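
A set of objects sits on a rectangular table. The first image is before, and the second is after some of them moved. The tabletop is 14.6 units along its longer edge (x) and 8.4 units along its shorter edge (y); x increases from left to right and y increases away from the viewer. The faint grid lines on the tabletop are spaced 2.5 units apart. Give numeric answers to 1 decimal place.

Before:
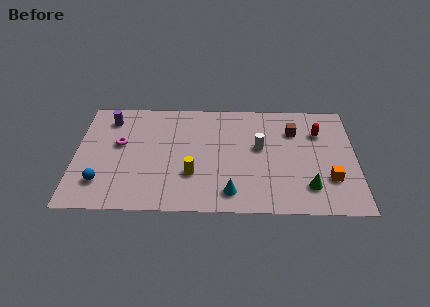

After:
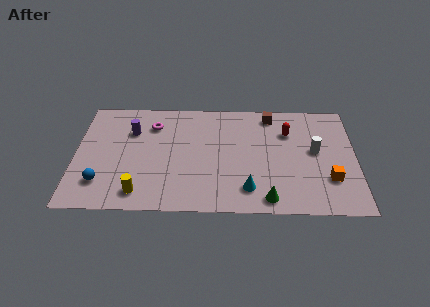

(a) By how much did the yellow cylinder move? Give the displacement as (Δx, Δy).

(-2.7, -1.4)

The yellow cylinder started near (6.1, 2.7) and ended near (3.4, 1.3).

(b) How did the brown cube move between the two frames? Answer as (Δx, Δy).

(-1.2, 1.2)

The brown cube started near (11.4, 6.1) and ended near (10.2, 7.3).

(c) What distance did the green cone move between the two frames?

2.3

The green cone moved from about (12.1, 1.9) to (10.0, 1.0), a distance of √(2.1² + 0.9²) ≈ 2.3.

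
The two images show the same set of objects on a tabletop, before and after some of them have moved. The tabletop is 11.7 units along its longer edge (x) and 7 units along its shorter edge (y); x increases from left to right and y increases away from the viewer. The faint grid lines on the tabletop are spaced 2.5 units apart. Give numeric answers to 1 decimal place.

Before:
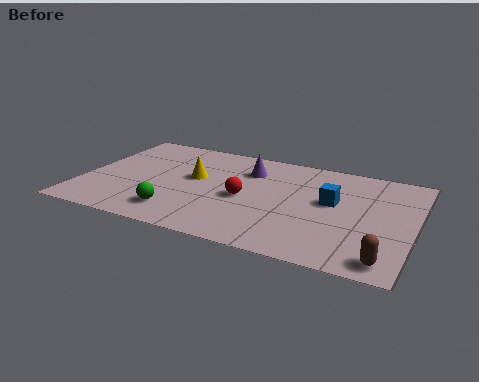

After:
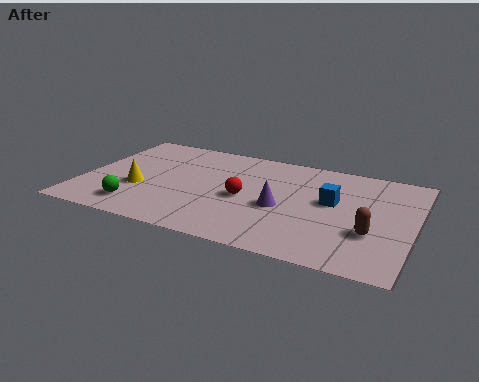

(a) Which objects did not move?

the blue cube and the red sphere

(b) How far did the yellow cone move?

2.3

From (3.9, 4.0) to (2.1, 2.6), the yellow cone covered √(1.8² + 1.4²) ≈ 2.3 units.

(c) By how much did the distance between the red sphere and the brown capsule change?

-1.0

Before: roughly 5.6 units apart; after: 4.6. That's 1.0 units closer together.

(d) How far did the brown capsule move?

1.6

From (10.9, 0.9) to (10.3, 2.4), the brown capsule covered √(0.6² + 1.5²) ≈ 1.6 units.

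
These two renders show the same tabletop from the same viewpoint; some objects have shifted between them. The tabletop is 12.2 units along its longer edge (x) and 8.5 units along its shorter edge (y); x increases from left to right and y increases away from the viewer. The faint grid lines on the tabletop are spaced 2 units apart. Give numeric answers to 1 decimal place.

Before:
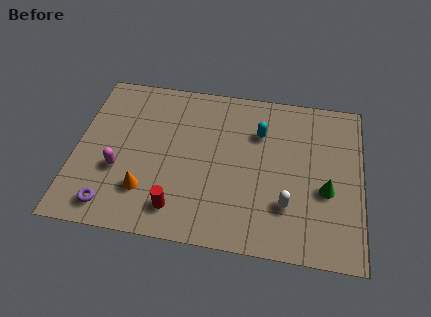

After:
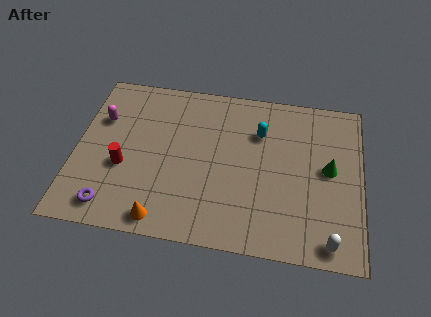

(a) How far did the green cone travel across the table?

1.1

From (10.7, 3.4) to (10.8, 4.5), the green cone covered √(0.1² + 1.1²) ≈ 1.1 units.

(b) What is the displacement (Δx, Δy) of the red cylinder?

(-2.4, 1.8)

The red cylinder was at about (4.5, 1.5) and moved to about (2.1, 3.3).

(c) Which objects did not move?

the purple torus and the cyan capsule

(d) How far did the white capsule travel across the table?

2.3

The white capsule was near (9.1, 2.4) before and (10.9, 0.9) after, so it travelled √(1.8² + 1.5²) ≈ 2.3 units.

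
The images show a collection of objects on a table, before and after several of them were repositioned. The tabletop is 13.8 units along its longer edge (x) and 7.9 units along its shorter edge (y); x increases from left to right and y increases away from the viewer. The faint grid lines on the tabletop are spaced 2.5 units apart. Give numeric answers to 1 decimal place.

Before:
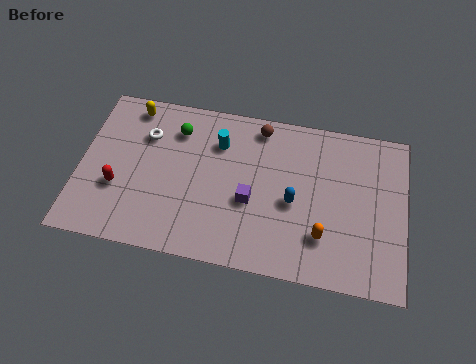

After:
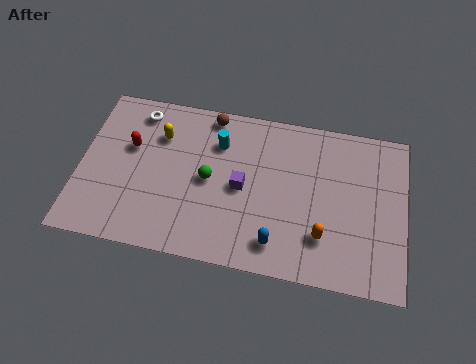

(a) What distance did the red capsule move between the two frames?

2.1

The red capsule was near (1.7, 2.8) before and (2.1, 4.9) after, so it travelled √(0.4² + 2.1²) ≈ 2.1 units.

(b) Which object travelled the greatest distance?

the green sphere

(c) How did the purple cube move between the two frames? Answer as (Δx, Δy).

(-0.4, 0.6)

The purple cube was at about (7.3, 3.2) and moved to about (6.9, 3.8).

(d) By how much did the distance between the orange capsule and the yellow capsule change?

-1.7

Before: roughly 9.7 units apart; after: 8.0. That's 1.7 units closer together.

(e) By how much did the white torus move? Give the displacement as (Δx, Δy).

(-0.4, 1.1)

The white torus started near (2.7, 5.6) and ended near (2.3, 6.7).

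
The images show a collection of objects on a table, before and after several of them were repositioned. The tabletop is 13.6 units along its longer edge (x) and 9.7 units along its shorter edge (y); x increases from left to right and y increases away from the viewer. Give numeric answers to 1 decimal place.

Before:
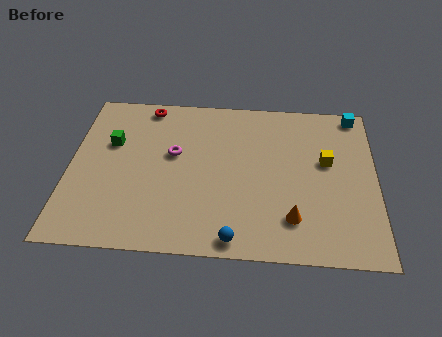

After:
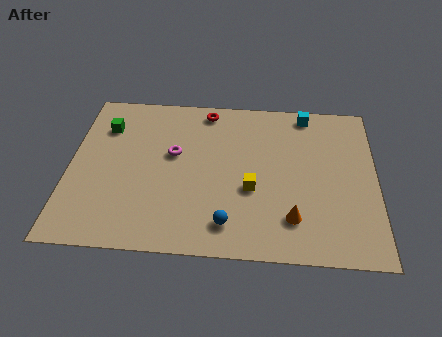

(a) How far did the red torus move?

2.7

From (3.3, 8.7) to (6.0, 8.6), the red torus covered √(2.7² + 0.1²) ≈ 2.7 units.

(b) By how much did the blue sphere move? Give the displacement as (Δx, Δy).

(-0.3, 0.8)

The blue sphere was at about (7.4, 0.9) and moved to about (7.1, 1.7).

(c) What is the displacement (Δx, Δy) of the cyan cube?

(-2.2, -0.1)

The cyan cube started near (12.7, 8.8) and ended near (10.5, 8.7).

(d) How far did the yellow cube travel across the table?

3.8

From (11.4, 5.7) to (8.1, 3.8), the yellow cube covered √(3.3² + 1.9²) ≈ 3.8 units.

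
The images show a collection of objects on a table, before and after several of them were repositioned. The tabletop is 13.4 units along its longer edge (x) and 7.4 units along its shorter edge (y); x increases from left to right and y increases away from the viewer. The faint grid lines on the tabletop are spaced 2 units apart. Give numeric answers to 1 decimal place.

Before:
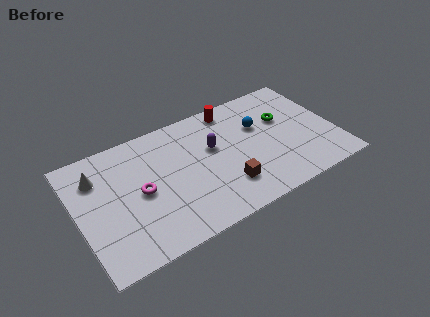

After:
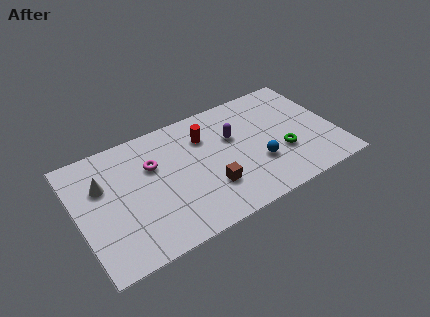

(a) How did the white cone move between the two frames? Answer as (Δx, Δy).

(0.2, -0.6)

From the two frames, the white cone sits at roughly (1.2, 5.5) before and (1.4, 4.9) after.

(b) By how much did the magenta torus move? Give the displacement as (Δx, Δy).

(0.8, 1.3)

The magenta torus was at about (3.2, 3.6) and moved to about (4.0, 4.9).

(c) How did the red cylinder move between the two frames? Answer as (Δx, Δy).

(-1.6, -1.1)

The red cylinder started near (8.4, 6.5) and ended near (6.8, 5.4).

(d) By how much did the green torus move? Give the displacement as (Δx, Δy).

(-0.4, -2.1)

The green torus started near (10.9, 4.7) and ended near (10.5, 2.6).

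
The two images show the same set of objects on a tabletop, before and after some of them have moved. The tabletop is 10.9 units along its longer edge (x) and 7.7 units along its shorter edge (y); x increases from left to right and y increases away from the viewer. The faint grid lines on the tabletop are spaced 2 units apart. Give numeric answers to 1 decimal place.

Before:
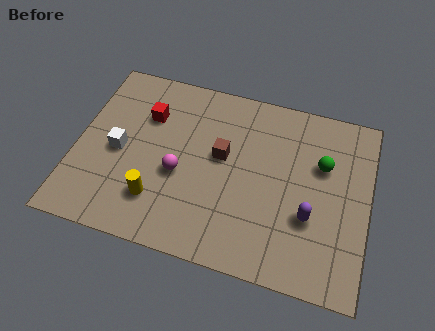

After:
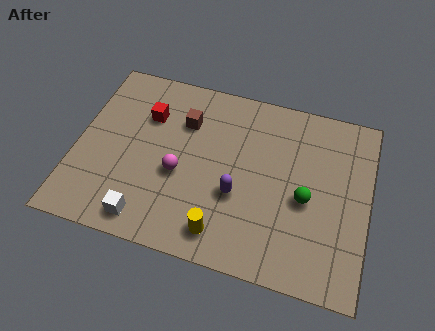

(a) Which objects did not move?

the red cube and the magenta sphere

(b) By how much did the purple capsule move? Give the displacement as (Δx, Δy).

(-2.7, 0.2)

The purple capsule started near (8.8, 2.7) and ended near (6.1, 2.9).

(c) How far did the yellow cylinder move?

2.6

From (3.2, 1.9) to (5.7, 1.2), the yellow cylinder covered √(2.5² + 0.7²) ≈ 2.6 units.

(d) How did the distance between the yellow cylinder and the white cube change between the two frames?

+0.5

They were about 2.3 units apart before and 2.8 after — 0.5 units further apart.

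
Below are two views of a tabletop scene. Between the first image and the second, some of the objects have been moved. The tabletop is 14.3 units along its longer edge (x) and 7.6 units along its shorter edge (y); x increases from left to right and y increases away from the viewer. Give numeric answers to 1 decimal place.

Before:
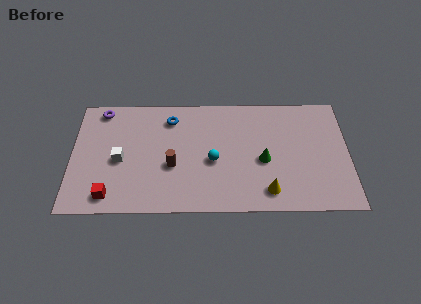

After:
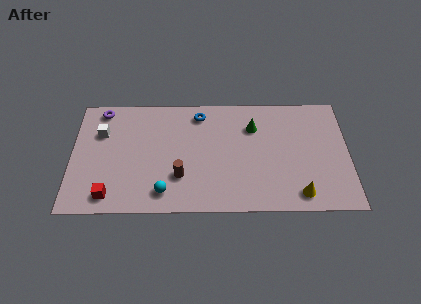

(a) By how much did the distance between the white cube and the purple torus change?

-1.9

Before: roughly 3.4 units apart; after: 1.5. That's 1.9 units closer together.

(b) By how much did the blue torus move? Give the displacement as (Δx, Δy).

(1.5, 0.3)

The blue torus was at about (5.1, 6.1) and moved to about (6.6, 6.4).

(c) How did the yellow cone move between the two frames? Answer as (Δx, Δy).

(1.6, -0.2)

From the two frames, the yellow cone sits at roughly (10.1, 1.3) before and (11.7, 1.1) after.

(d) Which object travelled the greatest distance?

the cyan sphere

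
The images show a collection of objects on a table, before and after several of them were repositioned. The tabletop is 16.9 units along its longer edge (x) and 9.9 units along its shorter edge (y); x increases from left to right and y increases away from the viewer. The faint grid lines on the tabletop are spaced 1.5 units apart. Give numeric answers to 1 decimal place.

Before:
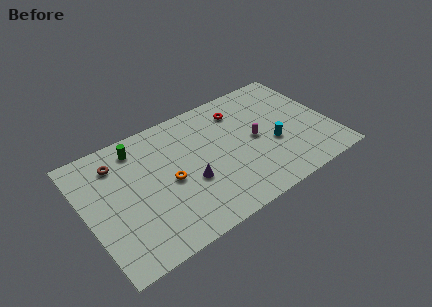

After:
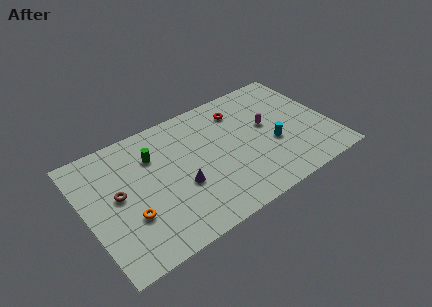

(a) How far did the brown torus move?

2.5

From (2.5, 7.8) to (2.2, 5.3), the brown torus covered √(0.3² + 2.5²) ≈ 2.5 units.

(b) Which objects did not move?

the red torus and the cyan cylinder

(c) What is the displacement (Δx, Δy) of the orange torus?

(-2.9, -1.3)

From the two frames, the orange torus sits at roughly (5.6, 4.6) before and (2.7, 3.3) after.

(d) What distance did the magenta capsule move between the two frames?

1.2

The magenta capsule was near (11.7, 4.9) before and (12.7, 5.6) after, so it travelled √(1.0² + 0.7²) ≈ 1.2 units.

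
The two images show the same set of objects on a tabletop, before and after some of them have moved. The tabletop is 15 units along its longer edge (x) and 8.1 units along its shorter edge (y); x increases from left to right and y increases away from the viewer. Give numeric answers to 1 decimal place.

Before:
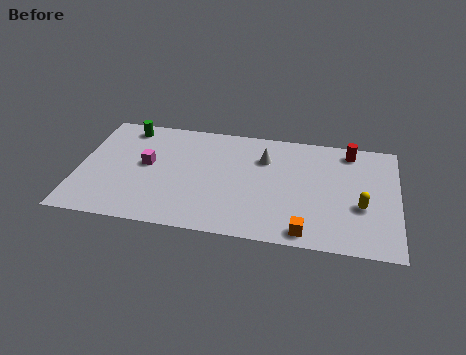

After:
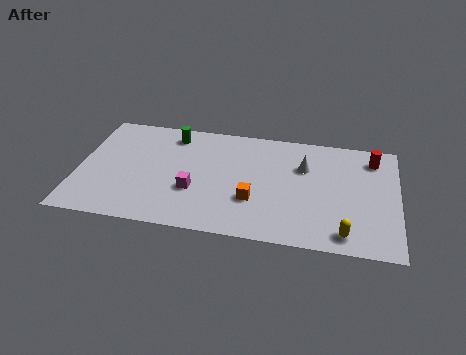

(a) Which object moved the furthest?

the orange cube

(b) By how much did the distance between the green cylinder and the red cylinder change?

-1.1

They were about 10.6 units apart before and 9.5 after — 1.1 units closer together.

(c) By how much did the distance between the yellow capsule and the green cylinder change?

-1.8

They were about 11.9 units apart before and 10.1 after — 1.8 units closer together.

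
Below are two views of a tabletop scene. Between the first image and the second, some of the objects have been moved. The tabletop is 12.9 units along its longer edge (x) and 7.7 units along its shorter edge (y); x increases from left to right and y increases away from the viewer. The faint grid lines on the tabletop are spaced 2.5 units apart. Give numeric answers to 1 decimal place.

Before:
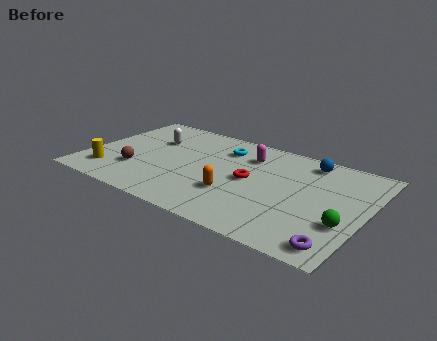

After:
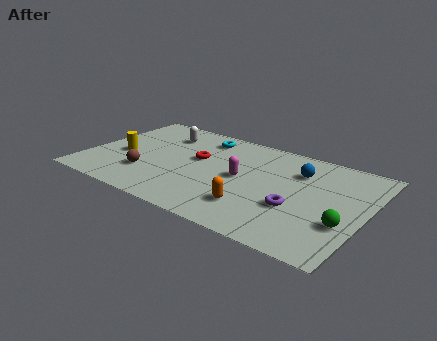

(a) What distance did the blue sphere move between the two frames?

1.0

From (9.9, 6.6) to (9.6, 5.6), the blue sphere covered √(0.3² + 1.0²) ≈ 1.0 units.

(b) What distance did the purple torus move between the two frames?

2.8

From (12.0, 1.0) to (9.9, 2.8), the purple torus covered √(2.1² + 1.8²) ≈ 2.8 units.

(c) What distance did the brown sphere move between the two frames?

0.5

The brown sphere was near (2.5, 2.3) before and (3.0, 2.2) after, so it travelled √(0.5² + 0.1²) ≈ 0.5 units.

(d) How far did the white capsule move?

0.8

The white capsule moved from about (2.7, 5.2) to (3.1, 5.9), a distance of √(0.4² + 0.7²) ≈ 0.8.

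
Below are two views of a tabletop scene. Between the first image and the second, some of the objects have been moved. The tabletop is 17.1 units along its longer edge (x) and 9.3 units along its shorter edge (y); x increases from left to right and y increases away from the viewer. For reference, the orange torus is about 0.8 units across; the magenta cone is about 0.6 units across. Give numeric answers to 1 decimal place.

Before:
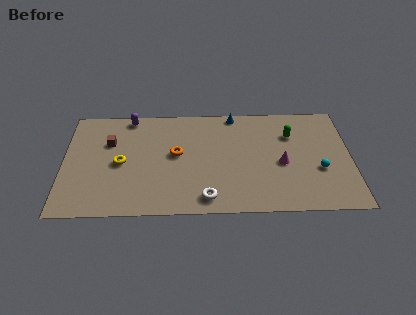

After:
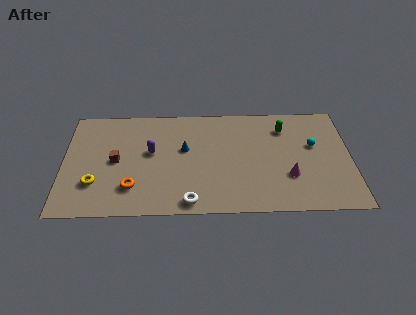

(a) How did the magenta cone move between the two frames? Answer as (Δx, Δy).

(0.4, -1.1)

The magenta cone started near (13.0, 4.1) and ended near (13.4, 3.0).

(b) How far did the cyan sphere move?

2.1

The cyan sphere moved from about (15.2, 3.5) to (14.9, 5.6), a distance of √(0.3² + 2.1²) ≈ 2.1.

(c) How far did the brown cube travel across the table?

1.6

The brown cube moved from about (2.7, 6.2) to (3.1, 4.6), a distance of √(0.4² + 1.6²) ≈ 1.6.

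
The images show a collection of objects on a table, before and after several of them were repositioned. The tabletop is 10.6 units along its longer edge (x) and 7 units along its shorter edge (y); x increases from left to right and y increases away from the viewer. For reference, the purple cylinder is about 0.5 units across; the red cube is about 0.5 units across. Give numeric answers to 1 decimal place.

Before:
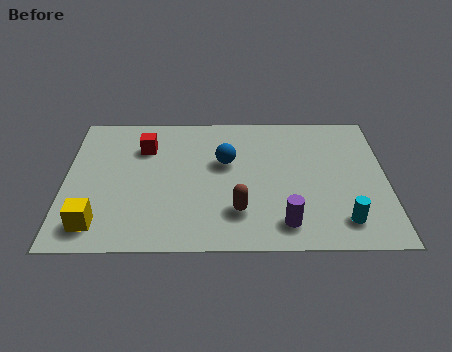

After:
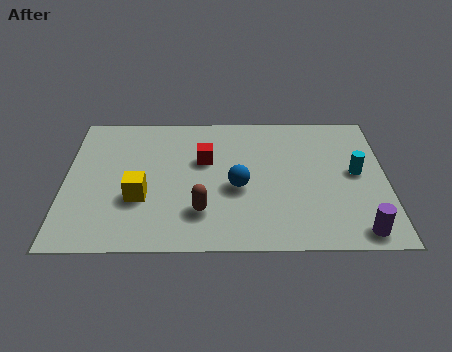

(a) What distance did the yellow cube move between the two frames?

1.9

The yellow cube was near (1.1, 1.2) before and (2.5, 2.5) after, so it travelled √(1.4² + 1.3²) ≈ 1.9 units.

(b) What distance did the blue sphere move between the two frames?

1.4

The blue sphere moved from about (5.3, 4.3) to (5.7, 3.0), a distance of √(0.4² + 1.3²) ≈ 1.4.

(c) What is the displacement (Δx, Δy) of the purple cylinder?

(2.4, -0.4)

From the two frames, the purple cylinder sits at roughly (7.2, 1.2) before and (9.6, 0.8) after.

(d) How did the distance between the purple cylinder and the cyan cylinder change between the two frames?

+1.0

The distance was about 1.9 in the first image and 2.9 in the second, so they moved 1.0 units further apart.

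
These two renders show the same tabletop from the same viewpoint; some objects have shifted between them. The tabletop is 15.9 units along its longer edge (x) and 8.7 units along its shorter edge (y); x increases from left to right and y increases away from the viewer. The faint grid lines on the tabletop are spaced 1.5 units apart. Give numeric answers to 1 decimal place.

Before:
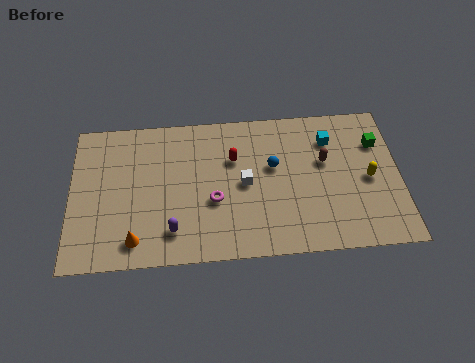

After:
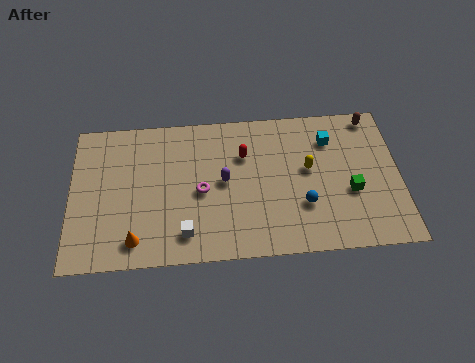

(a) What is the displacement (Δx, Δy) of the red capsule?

(0.5, 0.2)

The red capsule started near (7.9, 5.8) and ended near (8.4, 6.0).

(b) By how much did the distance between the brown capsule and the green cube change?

+1.8

Before: roughly 2.8 units apart; after: 4.6. That's 1.8 units further apart.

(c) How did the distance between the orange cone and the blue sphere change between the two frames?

+0.5

They were about 7.7 units apart before and 8.2 after — 0.5 units further apart.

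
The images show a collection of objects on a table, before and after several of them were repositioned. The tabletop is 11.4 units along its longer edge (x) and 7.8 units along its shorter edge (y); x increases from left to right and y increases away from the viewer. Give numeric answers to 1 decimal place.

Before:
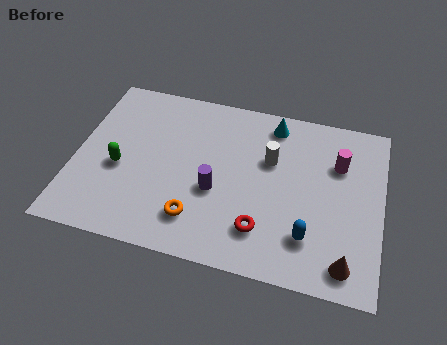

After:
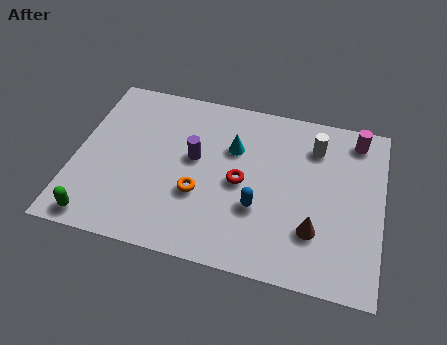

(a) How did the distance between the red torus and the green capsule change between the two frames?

+0.3

Before: roughly 5.6 units apart; after: 5.9. That's 0.3 units further apart.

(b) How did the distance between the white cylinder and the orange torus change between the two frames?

+1.1

Before: roughly 4.1 units apart; after: 5.2. That's 1.1 units further apart.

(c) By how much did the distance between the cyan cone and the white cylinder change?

+1.4

Before: roughly 1.7 units apart; after: 3.1. That's 1.4 units further apart.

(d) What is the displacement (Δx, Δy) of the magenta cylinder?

(0.6, 1.3)

The magenta cylinder was at about (9.7, 5.4) and moved to about (10.3, 6.7).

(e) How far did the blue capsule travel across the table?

2.1

From (8.8, 1.9) to (6.9, 2.7), the blue capsule covered √(1.9² + 0.8²) ≈ 2.1 units.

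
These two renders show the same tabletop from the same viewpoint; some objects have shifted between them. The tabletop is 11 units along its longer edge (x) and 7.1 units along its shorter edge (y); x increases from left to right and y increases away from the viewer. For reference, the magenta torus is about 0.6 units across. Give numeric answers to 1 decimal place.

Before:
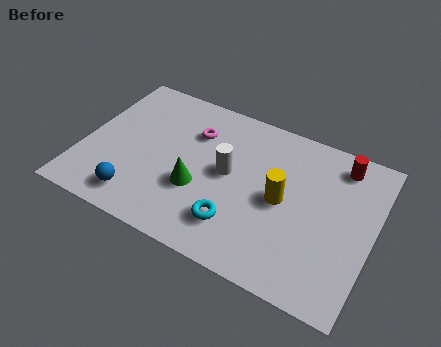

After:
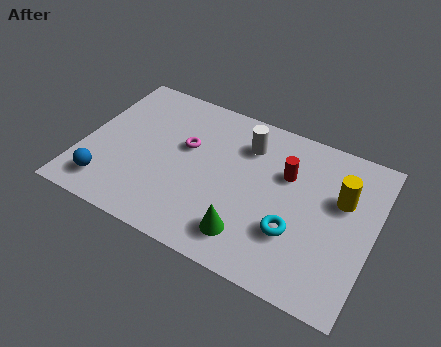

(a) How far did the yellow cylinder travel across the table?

2.3

From (7.6, 3.5) to (9.7, 4.5), the yellow cylinder covered √(2.1² + 1.0²) ≈ 2.3 units.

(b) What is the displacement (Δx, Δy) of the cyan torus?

(2.1, 0.6)

From the two frames, the cyan torus sits at roughly (6.1, 1.7) before and (8.2, 2.3) after.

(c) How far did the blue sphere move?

1.2

The blue sphere moved from about (2.4, 1.2) to (1.2, 1.3), a distance of √(1.2² + 0.1²) ≈ 1.2.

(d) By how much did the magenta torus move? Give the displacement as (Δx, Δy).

(-0.2, -0.8)

The magenta torus was at about (4.0, 5.1) and moved to about (3.8, 4.3).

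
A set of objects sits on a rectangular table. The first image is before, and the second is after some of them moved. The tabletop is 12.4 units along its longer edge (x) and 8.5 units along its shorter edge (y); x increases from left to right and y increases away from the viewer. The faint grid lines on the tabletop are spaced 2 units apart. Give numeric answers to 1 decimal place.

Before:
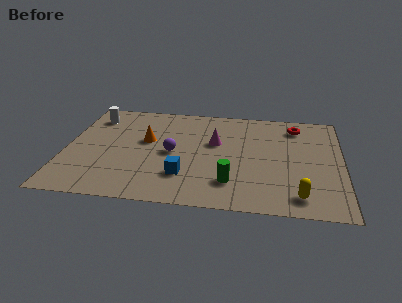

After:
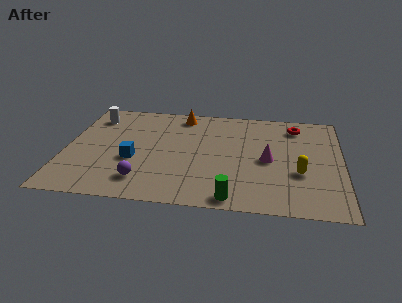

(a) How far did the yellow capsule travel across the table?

1.8

The yellow capsule moved from about (10.5, 1.3) to (10.5, 3.1), a distance of √(0.0² + 1.8²) ≈ 1.8.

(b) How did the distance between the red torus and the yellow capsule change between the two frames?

-1.8

The distance was about 5.7 in the first image and 3.9 in the second, so they moved 1.8 units closer together.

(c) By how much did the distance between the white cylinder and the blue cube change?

-2.2

The distance was about 6.2 in the first image and 4.0 in the second, so they moved 2.2 units closer together.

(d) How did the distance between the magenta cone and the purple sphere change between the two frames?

+3.8

The distance was about 2.2 in the first image and 6.0 in the second, so they moved 3.8 units further apart.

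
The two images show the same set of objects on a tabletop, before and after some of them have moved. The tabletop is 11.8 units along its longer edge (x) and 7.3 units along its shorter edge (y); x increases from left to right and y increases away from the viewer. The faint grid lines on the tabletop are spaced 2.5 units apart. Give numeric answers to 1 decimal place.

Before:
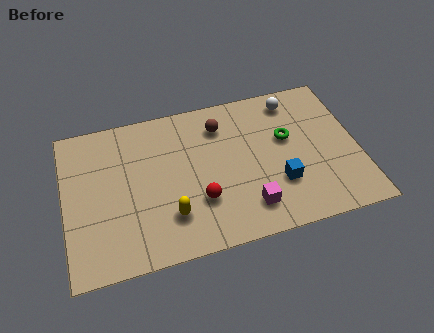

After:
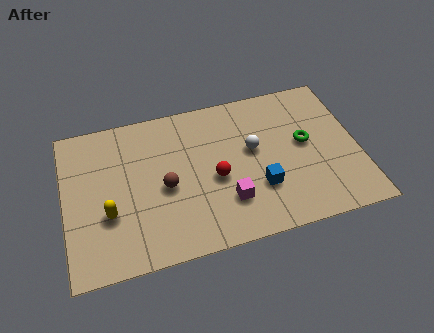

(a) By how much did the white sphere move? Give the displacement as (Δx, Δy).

(-1.8, -2.0)

The white sphere was at about (9.4, 6.2) and moved to about (7.6, 4.2).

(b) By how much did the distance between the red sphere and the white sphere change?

-3.8

The distance was about 5.7 in the first image and 1.9 in the second, so they moved 3.8 units closer together.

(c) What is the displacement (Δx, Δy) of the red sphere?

(0.7, 0.9)

From the two frames, the red sphere sits at roughly (5.3, 2.3) before and (6.0, 3.2) after.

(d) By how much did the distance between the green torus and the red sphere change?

-0.5

Before: roughly 4.3 units apart; after: 3.8. That's 0.5 units closer together.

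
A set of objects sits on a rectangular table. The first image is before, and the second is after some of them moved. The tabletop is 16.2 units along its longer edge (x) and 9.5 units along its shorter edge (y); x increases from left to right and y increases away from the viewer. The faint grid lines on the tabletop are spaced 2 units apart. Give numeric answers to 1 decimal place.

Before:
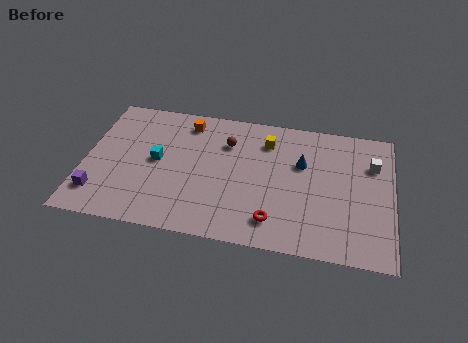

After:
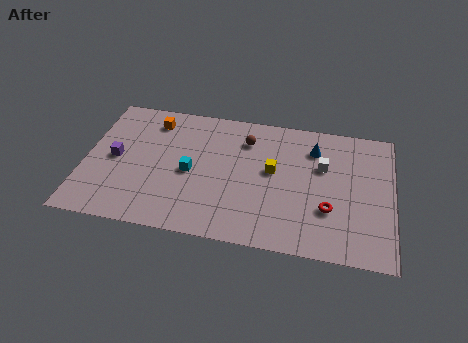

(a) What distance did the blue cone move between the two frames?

1.3

From (11.4, 6.1) to (12.0, 7.3), the blue cone covered √(0.6² + 1.2²) ≈ 1.3 units.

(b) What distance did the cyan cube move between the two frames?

1.9

The cyan cube moved from about (3.8, 4.9) to (5.6, 4.4), a distance of √(1.8² + 0.5²) ≈ 1.9.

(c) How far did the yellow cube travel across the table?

2.1

The yellow cube was near (9.5, 7.4) before and (9.9, 5.3) after, so it travelled √(0.4² + 2.1²) ≈ 2.1 units.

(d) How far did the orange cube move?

1.8

From (5.2, 8.0) to (3.4, 7.8), the orange cube covered √(1.8² + 0.2²) ≈ 1.8 units.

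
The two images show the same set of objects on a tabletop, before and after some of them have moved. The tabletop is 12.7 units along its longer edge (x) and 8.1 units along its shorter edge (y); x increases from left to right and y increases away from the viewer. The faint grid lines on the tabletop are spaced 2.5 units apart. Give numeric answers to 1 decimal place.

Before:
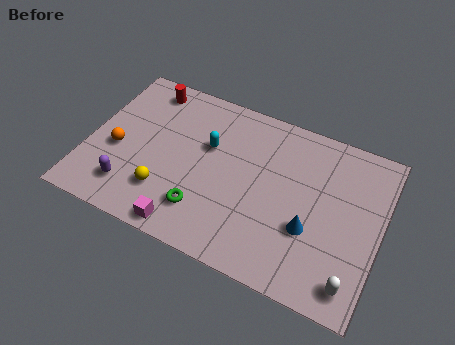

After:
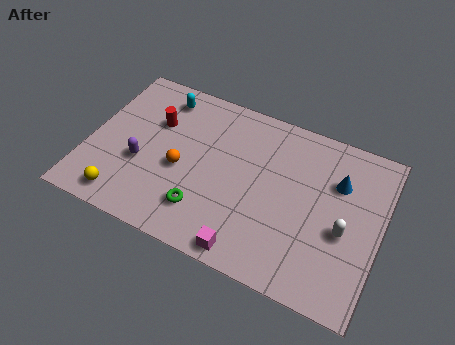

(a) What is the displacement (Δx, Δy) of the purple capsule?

(0.3, 1.4)

The purple capsule started near (2.1, 1.7) and ended near (2.4, 3.1).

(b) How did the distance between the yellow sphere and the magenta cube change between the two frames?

+3.8

They were about 1.7 units apart before and 5.5 after — 3.8 units further apart.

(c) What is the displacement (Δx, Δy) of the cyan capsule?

(-2.3, 1.7)

The cyan capsule was at about (5.1, 5.1) and moved to about (2.8, 6.8).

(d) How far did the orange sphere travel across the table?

2.8

The orange sphere was near (1.3, 3.4) before and (4.1, 3.5) after, so it travelled √(2.8² + 0.1²) ≈ 2.8 units.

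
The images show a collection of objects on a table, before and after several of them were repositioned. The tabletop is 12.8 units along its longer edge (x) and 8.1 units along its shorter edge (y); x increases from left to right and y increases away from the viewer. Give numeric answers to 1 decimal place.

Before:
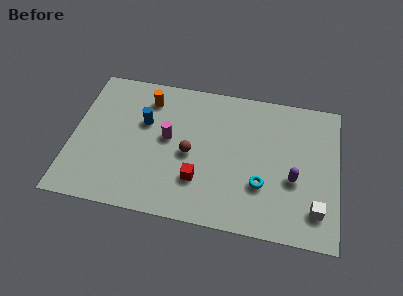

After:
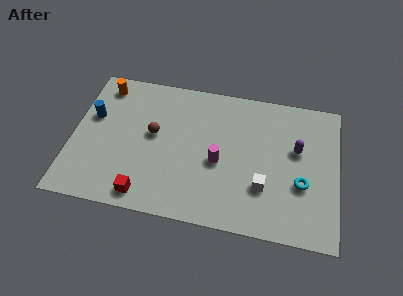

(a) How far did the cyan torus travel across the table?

1.9

The cyan torus moved from about (9.2, 2.6) to (11.1, 3.0), a distance of √(1.9² + 0.4²) ≈ 1.9.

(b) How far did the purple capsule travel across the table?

1.7

From (10.7, 3.2) to (10.8, 4.9), the purple capsule covered √(0.1² + 1.7²) ≈ 1.7 units.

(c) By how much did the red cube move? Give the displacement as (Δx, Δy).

(-2.5, -1.3)

The red cube was at about (6.2, 2.3) and moved to about (3.7, 1.0).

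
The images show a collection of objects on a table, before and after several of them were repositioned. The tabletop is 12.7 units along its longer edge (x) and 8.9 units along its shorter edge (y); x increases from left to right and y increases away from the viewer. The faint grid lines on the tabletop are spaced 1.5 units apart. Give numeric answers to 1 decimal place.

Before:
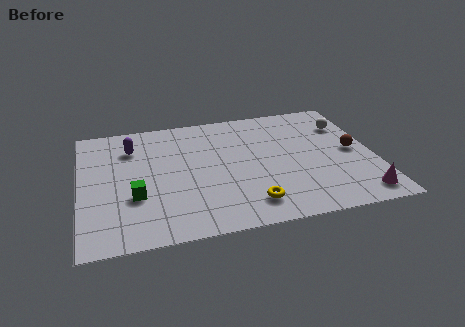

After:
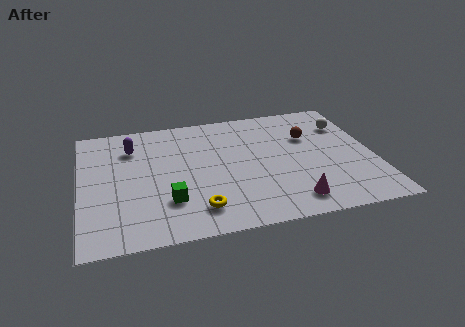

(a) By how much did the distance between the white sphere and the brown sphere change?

-0.3

Before: roughly 2.1 units apart; after: 1.8. That's 0.3 units closer together.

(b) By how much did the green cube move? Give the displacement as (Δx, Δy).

(1.4, -0.6)

The green cube was at about (2.3, 3.1) and moved to about (3.7, 2.5).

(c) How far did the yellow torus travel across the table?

2.2

The yellow torus was near (7.1, 1.6) before and (4.9, 1.7) after, so it travelled √(2.2² + 0.1²) ≈ 2.2 units.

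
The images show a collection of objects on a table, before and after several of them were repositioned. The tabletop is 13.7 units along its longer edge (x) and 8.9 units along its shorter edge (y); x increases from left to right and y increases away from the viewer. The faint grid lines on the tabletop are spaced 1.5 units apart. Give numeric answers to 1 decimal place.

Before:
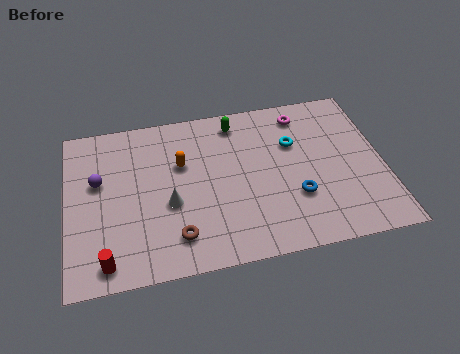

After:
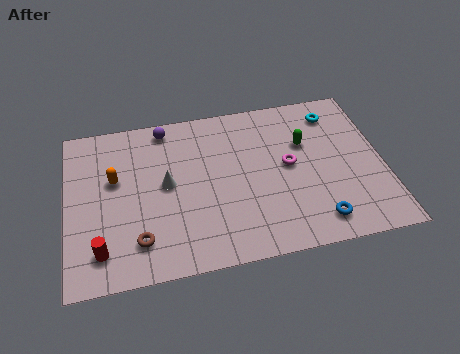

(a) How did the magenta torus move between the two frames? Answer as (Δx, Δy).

(-0.8, -2.8)

From the two frames, the magenta torus sits at roughly (10.4, 7.5) before and (9.6, 4.7) after.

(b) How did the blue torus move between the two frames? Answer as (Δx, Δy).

(0.8, -1.5)

From the two frames, the blue torus sits at roughly (9.8, 2.9) before and (10.6, 1.4) after.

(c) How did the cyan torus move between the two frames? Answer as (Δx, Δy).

(1.9, 1.4)

From the two frames, the cyan torus sits at roughly (9.9, 5.9) before and (11.8, 7.3) after.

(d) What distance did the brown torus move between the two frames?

1.6

The brown torus was near (4.6, 1.8) before and (3.0, 1.9) after, so it travelled √(1.6² + 0.1²) ≈ 1.6 units.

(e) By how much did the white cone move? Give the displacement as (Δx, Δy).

(-0.1, 1.1)

The white cone started near (4.4, 3.6) and ended near (4.3, 4.7).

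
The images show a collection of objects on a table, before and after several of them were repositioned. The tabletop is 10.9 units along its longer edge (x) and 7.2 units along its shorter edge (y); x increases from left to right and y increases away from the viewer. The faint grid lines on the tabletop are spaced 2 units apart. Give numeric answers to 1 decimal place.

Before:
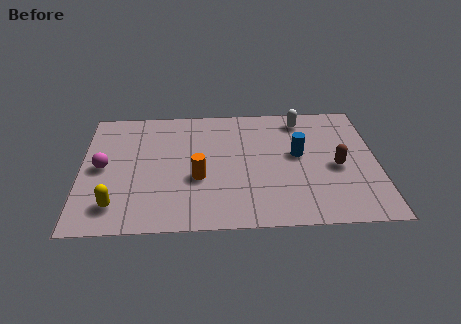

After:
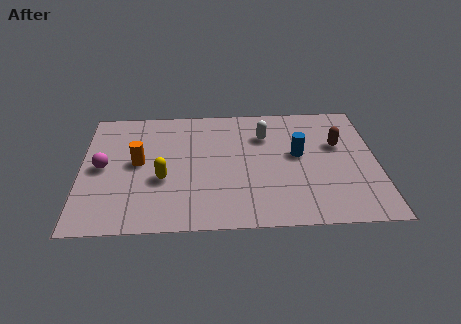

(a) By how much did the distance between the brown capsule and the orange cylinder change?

+2.3

The distance was about 5.1 in the first image and 7.4 in the second, so they moved 2.3 units further apart.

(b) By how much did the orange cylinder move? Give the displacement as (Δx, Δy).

(-2.2, 1.0)

From the two frames, the orange cylinder sits at roughly (4.3, 2.8) before and (2.1, 3.8) after.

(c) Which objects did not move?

the magenta sphere and the blue cylinder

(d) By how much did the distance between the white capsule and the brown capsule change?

-0.3

They were about 3.1 units apart before and 2.8 after — 0.3 units closer together.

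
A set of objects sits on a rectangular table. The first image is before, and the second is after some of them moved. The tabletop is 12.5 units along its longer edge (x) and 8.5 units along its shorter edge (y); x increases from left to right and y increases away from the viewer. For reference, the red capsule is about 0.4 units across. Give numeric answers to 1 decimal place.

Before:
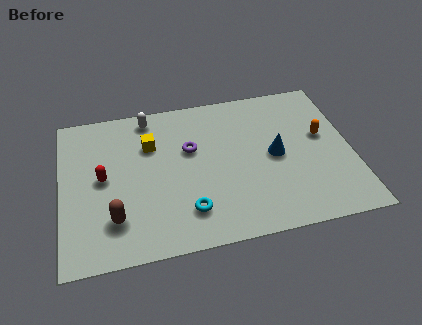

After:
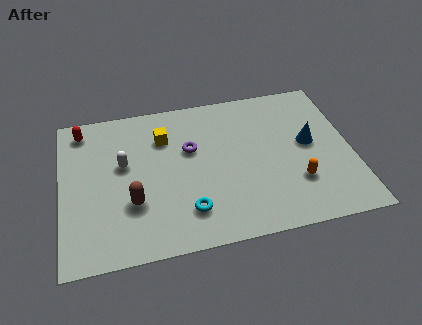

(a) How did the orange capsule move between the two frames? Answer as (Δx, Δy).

(-1.3, -2.4)

From the two frames, the orange capsule sits at roughly (11.3, 4.9) before and (10.0, 2.5) after.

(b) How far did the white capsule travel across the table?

2.8

The white capsule was near (3.9, 7.5) before and (2.7, 5.0) after, so it travelled √(1.2² + 2.5²) ≈ 2.8 units.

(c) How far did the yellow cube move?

0.7

From (3.9, 5.9) to (4.5, 6.2), the yellow cube covered √(0.6² + 0.3²) ≈ 0.7 units.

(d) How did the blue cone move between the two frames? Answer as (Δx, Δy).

(1.5, 0.4)

The blue cone started near (9.2, 4.2) and ended near (10.7, 4.6).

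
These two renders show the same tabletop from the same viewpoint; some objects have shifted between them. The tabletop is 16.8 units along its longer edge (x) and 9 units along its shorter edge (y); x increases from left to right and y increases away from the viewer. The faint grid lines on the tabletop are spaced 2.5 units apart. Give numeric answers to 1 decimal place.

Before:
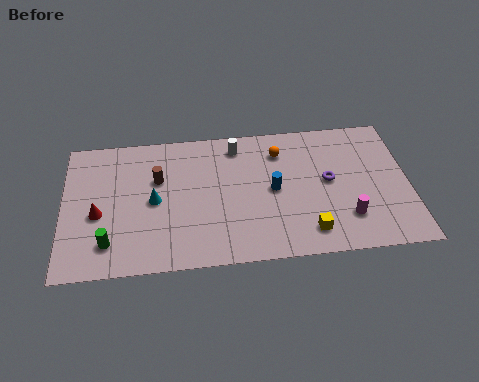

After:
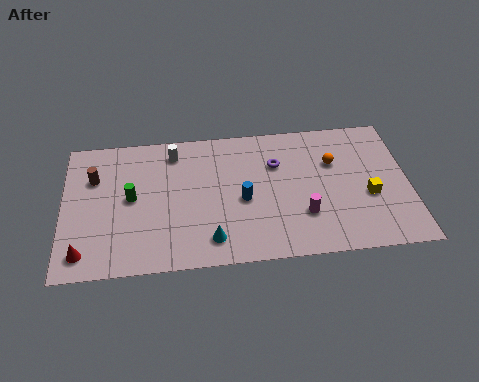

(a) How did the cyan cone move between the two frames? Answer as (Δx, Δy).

(2.7, -2.8)

The cyan cone started near (4.4, 4.4) and ended near (7.1, 1.6).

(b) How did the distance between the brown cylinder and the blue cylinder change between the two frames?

+1.8

Before: roughly 5.7 units apart; after: 7.5. That's 1.8 units further apart.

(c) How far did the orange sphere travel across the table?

2.8

The orange sphere was near (10.6, 7.0) before and (13.2, 6.0) after, so it travelled √(2.6² + 1.0²) ≈ 2.8 units.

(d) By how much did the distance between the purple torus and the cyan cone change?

-2.8

The distance was about 8.5 in the first image and 5.7 in the second, so they moved 2.8 units closer together.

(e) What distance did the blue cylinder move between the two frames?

1.6

The blue cylinder was near (10.2, 4.5) before and (8.7, 4.0) after, so it travelled √(1.5² + 0.5²) ≈ 1.6 units.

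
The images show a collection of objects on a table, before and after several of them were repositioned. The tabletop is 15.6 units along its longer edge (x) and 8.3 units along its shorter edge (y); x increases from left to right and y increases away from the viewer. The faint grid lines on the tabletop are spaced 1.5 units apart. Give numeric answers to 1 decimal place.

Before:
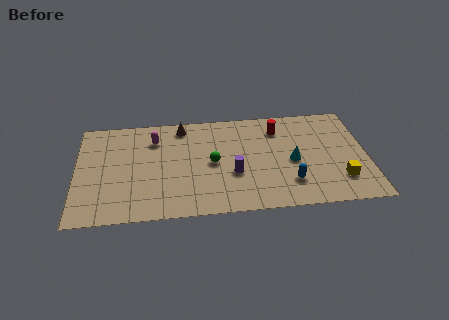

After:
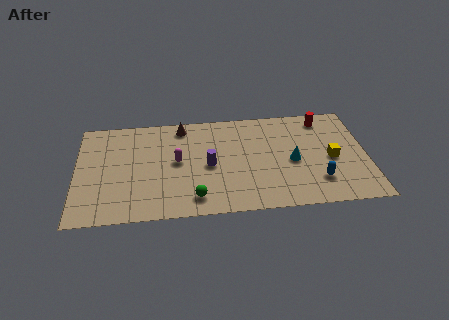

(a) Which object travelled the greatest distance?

the green sphere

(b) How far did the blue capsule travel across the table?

1.5

From (11.4, 2.1) to (12.9, 2.1), the blue capsule covered √(1.5² + 0.0²) ≈ 1.5 units.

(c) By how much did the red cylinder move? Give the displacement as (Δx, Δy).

(2.5, 0.6)

From the two frames, the red cylinder sits at roughly (10.9, 6.5) before and (13.4, 7.1) after.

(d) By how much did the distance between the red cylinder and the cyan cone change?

+1.0

They were about 2.8 units apart before and 3.8 after — 1.0 units further apart.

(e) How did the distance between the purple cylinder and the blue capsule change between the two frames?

+2.9

The distance was about 3.2 in the first image and 6.1 in the second, so they moved 2.9 units further apart.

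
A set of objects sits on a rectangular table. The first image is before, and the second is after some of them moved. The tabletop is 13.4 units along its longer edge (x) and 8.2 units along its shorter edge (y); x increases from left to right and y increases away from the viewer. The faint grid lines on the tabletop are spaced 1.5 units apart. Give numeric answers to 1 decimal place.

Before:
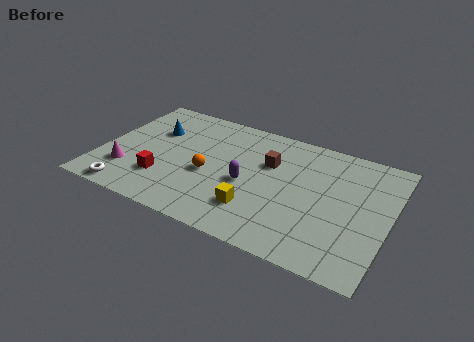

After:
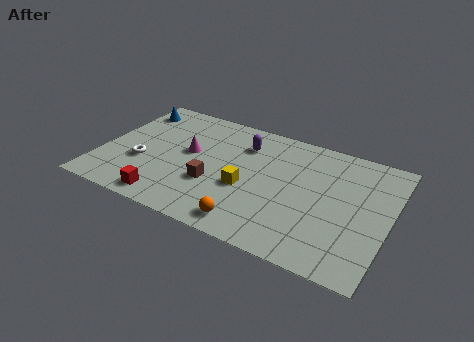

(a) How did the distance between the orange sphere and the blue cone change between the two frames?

+5.1

The distance was about 3.5 in the first image and 8.6 in the second, so they moved 5.1 units further apart.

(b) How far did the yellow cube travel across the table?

1.3

The yellow cube was near (7.5, 2.1) before and (6.9, 3.3) after, so it travelled √(0.6² + 1.2²) ≈ 1.3 units.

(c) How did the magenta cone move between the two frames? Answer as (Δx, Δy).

(2.6, 2.4)

The magenta cone was at about (1.4, 2.2) and moved to about (4.0, 4.6).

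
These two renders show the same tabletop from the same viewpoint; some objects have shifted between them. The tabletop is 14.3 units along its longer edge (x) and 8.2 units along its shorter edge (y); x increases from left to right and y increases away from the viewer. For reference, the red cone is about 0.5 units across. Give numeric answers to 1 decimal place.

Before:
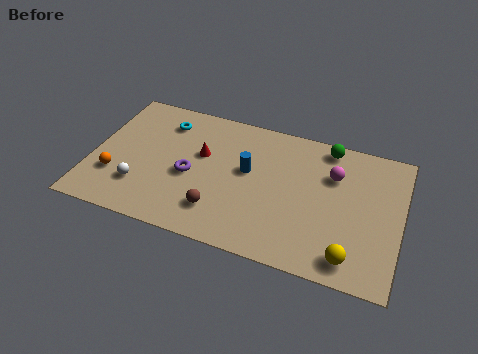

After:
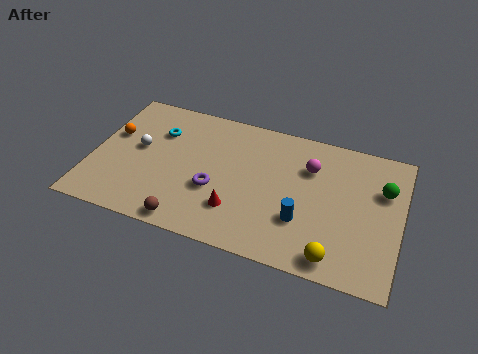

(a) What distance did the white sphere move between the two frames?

2.3

The white sphere was near (2.4, 2.2) before and (2.1, 4.5) after, so it travelled √(0.3² + 2.3²) ≈ 2.3 units.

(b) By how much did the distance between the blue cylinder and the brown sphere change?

+2.4

Before: roughly 3.0 units apart; after: 5.4. That's 2.4 units further apart.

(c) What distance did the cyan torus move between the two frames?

0.7

The cyan torus moved from about (3.1, 6.5) to (2.9, 5.8), a distance of √(0.2² + 0.7²) ≈ 0.7.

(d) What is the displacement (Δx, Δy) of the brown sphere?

(-1.3, -1.1)

The brown sphere was at about (6.1, 1.9) and moved to about (4.8, 0.8).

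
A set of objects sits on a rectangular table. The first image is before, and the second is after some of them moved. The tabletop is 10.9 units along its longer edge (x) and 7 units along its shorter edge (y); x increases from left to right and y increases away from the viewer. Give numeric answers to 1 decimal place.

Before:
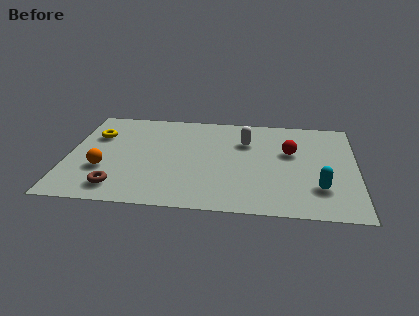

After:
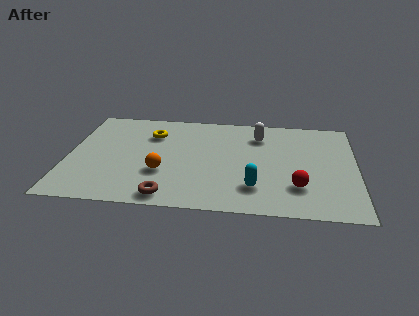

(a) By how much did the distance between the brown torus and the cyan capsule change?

-4.2

They were about 7.5 units apart before and 3.3 after — 4.2 units closer together.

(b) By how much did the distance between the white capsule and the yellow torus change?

-1.6

Before: roughly 5.7 units apart; after: 4.1. That's 1.6 units closer together.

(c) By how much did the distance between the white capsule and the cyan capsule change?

-0.4

Before: roughly 4.1 units apart; after: 3.7. That's 0.4 units closer together.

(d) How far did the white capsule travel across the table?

0.7

The white capsule moved from about (6.7, 4.9) to (7.2, 5.4), a distance of √(0.5² + 0.5²) ≈ 0.7.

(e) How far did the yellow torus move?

2.1

The yellow torus moved from about (1.0, 4.8) to (3.1, 5.1), a distance of √(2.1² + 0.3²) ≈ 2.1.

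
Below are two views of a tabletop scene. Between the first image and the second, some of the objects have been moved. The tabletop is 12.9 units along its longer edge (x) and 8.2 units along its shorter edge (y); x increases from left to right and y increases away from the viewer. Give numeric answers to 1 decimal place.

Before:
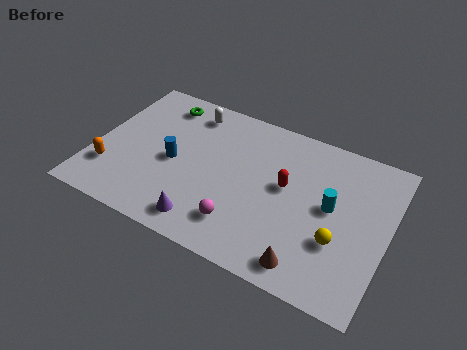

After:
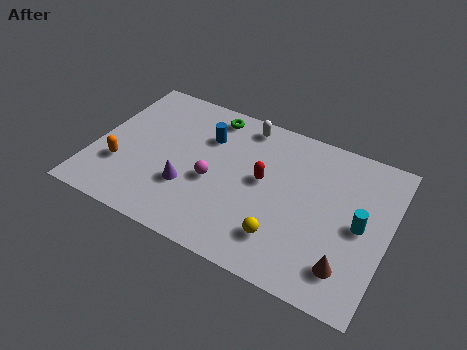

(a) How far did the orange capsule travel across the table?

0.6

From (0.9, 2.2) to (1.3, 2.6), the orange capsule covered √(0.4² + 0.4²) ≈ 0.6 units.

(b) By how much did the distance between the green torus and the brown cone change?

-0.7

Before: roughly 9.3 units apart; after: 8.6. That's 0.7 units closer together.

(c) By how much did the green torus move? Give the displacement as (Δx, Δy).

(2.2, 0.2)

From the two frames, the green torus sits at roughly (2.5, 6.9) before and (4.7, 7.1) after.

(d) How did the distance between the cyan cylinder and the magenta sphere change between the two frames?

+2.0

They were about 4.4 units apart before and 6.4 after — 2.0 units further apart.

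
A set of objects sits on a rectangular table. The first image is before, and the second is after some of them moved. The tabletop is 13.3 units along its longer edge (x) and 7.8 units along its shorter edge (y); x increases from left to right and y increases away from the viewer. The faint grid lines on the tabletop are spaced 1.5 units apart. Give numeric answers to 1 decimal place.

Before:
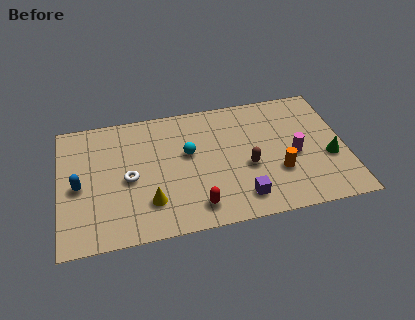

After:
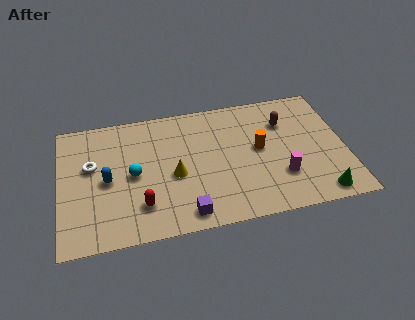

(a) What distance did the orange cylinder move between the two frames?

1.8

The orange cylinder moved from about (10.1, 2.6) to (9.3, 4.2), a distance of √(0.8² + 1.6²) ≈ 1.8.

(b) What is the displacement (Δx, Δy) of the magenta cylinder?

(-0.7, -1.2)

The magenta cylinder was at about (10.9, 3.5) and moved to about (10.2, 2.3).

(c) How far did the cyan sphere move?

2.7

The cyan sphere moved from about (6.0, 4.6) to (3.4, 3.8), a distance of √(2.6² + 0.8²) ≈ 2.7.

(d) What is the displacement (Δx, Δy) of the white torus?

(-1.7, 1.1)

The white torus was at about (3.2, 3.6) and moved to about (1.5, 4.7).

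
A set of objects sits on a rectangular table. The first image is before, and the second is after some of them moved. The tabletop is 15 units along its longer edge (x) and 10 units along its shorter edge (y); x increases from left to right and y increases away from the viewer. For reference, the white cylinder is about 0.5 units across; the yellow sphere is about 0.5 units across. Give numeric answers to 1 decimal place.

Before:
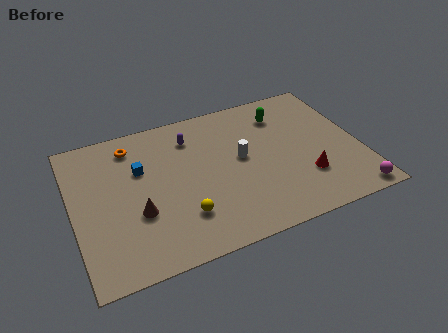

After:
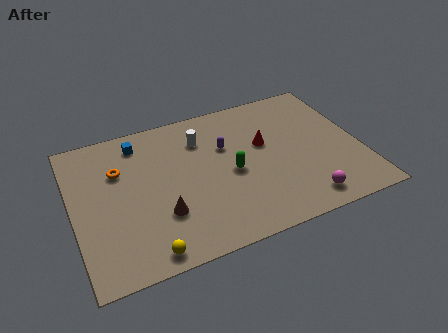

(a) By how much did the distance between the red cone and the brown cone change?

-2.3

The distance was about 8.7 in the first image and 6.4 in the second, so they moved 2.3 units closer together.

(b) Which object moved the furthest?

the green capsule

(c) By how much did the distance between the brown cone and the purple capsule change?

-0.3

They were about 5.3 units apart before and 5.0 after — 0.3 units closer together.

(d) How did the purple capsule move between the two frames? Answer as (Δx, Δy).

(1.7, -1.3)

From the two frames, the purple capsule sits at roughly (6.4, 7.8) before and (8.1, 6.5) after.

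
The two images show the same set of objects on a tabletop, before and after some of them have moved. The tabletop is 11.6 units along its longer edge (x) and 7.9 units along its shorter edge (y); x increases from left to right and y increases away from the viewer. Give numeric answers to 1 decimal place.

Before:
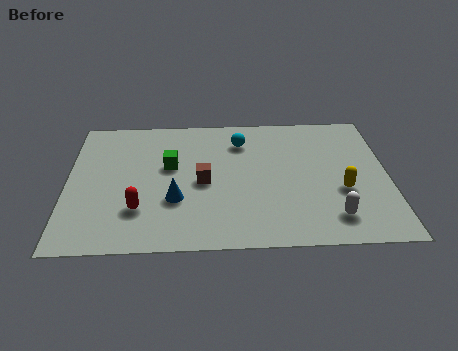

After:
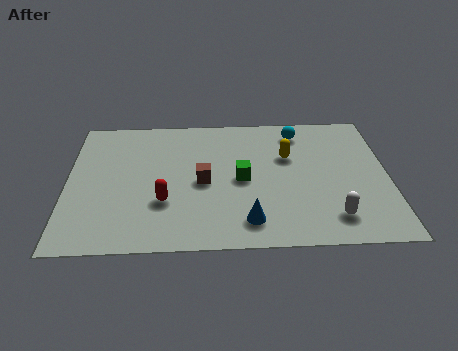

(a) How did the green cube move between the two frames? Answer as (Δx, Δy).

(2.6, -0.9)

The green cube was at about (3.7, 4.7) and moved to about (6.3, 3.8).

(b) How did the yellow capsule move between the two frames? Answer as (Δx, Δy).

(-1.9, 2.1)

The yellow capsule started near (9.9, 3.0) and ended near (8.0, 5.1).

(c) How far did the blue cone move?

2.9

From (3.9, 2.7) to (6.5, 1.4), the blue cone covered √(2.6² + 1.3²) ≈ 2.9 units.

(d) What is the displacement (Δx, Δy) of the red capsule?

(0.9, 0.4)

The red capsule started near (2.6, 2.2) and ended near (3.5, 2.6).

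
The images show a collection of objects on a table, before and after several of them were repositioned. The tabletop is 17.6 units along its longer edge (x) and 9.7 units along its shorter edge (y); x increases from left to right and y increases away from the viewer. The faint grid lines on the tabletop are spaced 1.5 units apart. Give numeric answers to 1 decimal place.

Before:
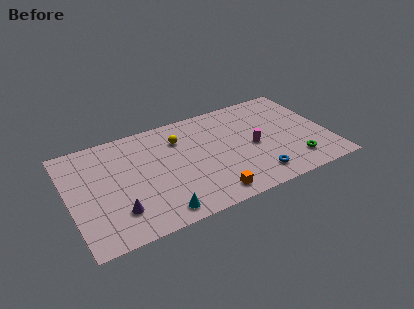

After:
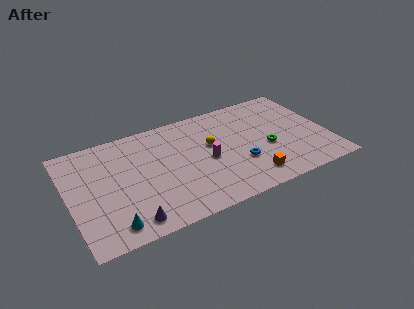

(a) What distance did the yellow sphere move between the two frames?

2.4

The yellow sphere moved from about (7.7, 7.2) to (9.7, 5.8), a distance of √(2.0² + 1.4²) ≈ 2.4.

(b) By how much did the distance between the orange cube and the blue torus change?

-1.5

Before: roughly 3.2 units apart; after: 1.7. That's 1.5 units closer together.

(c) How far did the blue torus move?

1.8

From (12.3, 1.7) to (11.4, 3.3), the blue torus covered √(0.9² + 1.6²) ≈ 1.8 units.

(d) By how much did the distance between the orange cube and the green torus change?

-3.2

Before: roughly 5.9 units apart; after: 2.7. That's 3.2 units closer together.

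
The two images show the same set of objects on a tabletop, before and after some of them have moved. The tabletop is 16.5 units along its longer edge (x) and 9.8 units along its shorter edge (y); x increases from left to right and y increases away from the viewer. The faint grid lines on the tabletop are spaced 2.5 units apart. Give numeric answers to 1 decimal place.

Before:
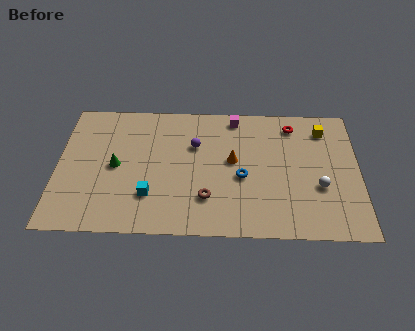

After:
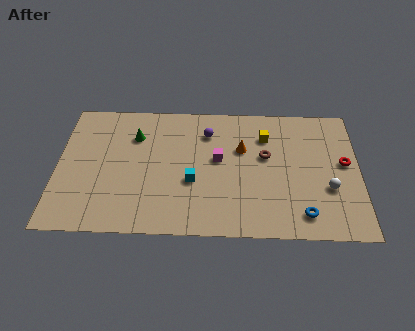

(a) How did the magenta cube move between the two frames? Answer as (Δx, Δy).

(-0.9, -3.2)

The magenta cube started near (9.7, 8.7) and ended near (8.8, 5.5).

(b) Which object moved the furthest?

the brown torus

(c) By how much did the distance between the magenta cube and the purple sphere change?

-1.0

They were about 3.1 units apart before and 2.1 after — 1.0 units closer together.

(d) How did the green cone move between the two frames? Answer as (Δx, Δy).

(1.0, 2.3)

The green cone was at about (3.2, 4.8) and moved to about (4.2, 7.1).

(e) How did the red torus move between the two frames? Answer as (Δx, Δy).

(2.8, -2.8)

From the two frames, the red torus sits at roughly (12.9, 8.2) before and (15.7, 5.4) after.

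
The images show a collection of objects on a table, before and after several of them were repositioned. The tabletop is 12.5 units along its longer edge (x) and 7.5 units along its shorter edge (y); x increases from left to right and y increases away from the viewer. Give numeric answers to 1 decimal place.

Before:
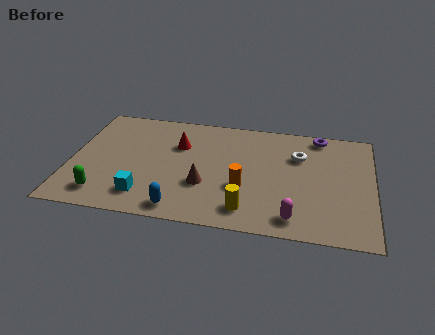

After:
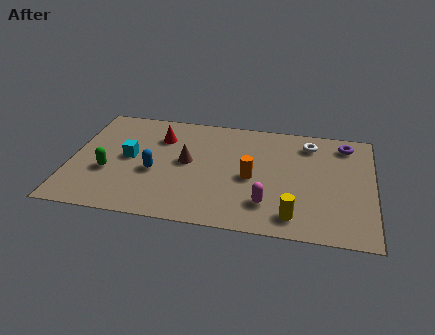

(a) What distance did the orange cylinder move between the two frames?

0.8

The orange cylinder was near (7.2, 2.7) before and (7.5, 3.4) after, so it travelled √(0.3² + 0.7²) ≈ 0.8 units.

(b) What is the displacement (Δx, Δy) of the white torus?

(0.4, 0.9)

From the two frames, the white torus sits at roughly (9.4, 5.2) before and (9.8, 6.1) after.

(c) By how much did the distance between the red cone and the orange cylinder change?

+0.7

The distance was about 3.7 in the first image and 4.4 in the second, so they moved 0.7 units further apart.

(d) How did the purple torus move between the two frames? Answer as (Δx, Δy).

(1.1, -0.4)

From the two frames, the purple torus sits at roughly (10.2, 6.7) before and (11.3, 6.3) after.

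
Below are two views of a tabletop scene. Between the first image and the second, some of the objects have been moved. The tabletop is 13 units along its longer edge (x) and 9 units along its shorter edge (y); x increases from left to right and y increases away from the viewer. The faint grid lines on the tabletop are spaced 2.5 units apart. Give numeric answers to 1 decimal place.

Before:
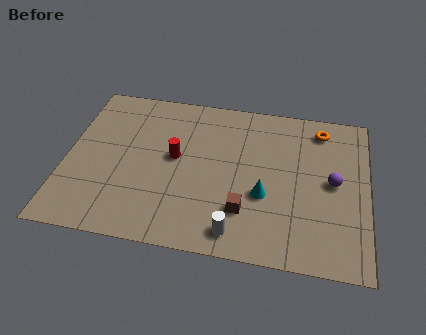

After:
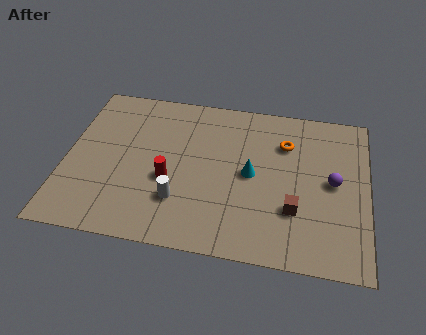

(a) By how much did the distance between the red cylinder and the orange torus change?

-1.1

Before: roughly 6.8 units apart; after: 5.7. That's 1.1 units closer together.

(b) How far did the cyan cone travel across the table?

1.3

From (8.6, 3.4) to (8.0, 4.5), the cyan cone covered √(0.6² + 1.1²) ≈ 1.3 units.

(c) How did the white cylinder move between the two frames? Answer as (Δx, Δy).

(-2.5, 1.3)

The white cylinder started near (7.5, 1.2) and ended near (5.0, 2.5).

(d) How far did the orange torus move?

1.9

The orange torus moved from about (10.9, 7.6) to (9.4, 6.5), a distance of √(1.5² + 1.1²) ≈ 1.9.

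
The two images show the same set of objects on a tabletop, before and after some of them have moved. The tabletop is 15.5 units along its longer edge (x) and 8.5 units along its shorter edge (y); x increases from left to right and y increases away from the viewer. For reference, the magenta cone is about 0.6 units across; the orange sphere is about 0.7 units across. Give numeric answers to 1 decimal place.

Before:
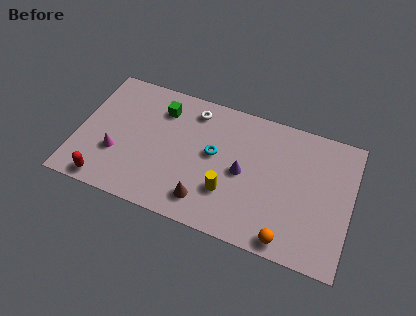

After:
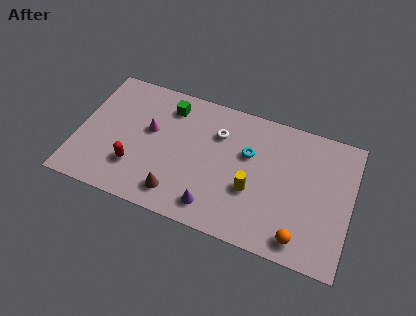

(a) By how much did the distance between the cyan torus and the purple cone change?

+2.5

Before: roughly 1.8 units apart; after: 4.3. That's 2.5 units further apart.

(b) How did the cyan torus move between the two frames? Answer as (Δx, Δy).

(1.9, 0.7)

From the two frames, the cyan torus sits at roughly (7.7, 4.7) before and (9.6, 5.4) after.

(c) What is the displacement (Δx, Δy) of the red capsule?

(1.5, 1.5)

The red capsule was at about (1.9, 0.9) and moved to about (3.4, 2.4).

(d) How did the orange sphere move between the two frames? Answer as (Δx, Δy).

(0.7, 0.3)

The orange sphere started near (12.2, 0.9) and ended near (12.9, 1.2).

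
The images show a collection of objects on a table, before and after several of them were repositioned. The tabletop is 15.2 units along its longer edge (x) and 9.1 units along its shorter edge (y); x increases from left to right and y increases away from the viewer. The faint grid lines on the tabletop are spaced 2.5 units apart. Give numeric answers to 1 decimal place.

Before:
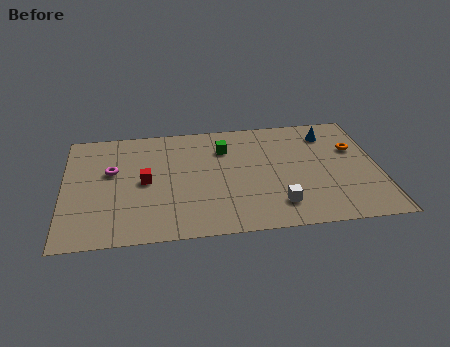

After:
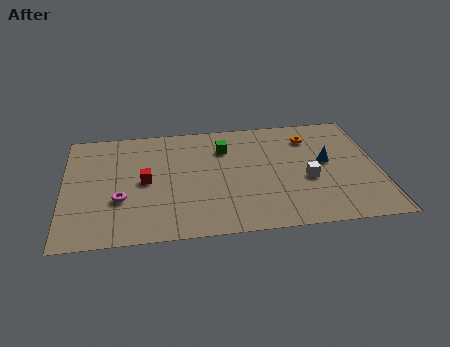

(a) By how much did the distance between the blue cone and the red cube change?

-0.6

They were about 9.4 units apart before and 8.8 after — 0.6 units closer together.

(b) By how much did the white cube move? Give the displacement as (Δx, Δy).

(1.5, 1.8)

From the two frames, the white cube sits at roughly (10.2, 1.9) before and (11.7, 3.7) after.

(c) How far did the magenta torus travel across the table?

2.3

The magenta torus moved from about (2.3, 5.5) to (2.7, 3.2), a distance of √(0.4² + 2.3²) ≈ 2.3.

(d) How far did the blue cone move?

2.3

From (12.9, 7.3) to (12.7, 5.0), the blue cone covered √(0.2² + 2.3²) ≈ 2.3 units.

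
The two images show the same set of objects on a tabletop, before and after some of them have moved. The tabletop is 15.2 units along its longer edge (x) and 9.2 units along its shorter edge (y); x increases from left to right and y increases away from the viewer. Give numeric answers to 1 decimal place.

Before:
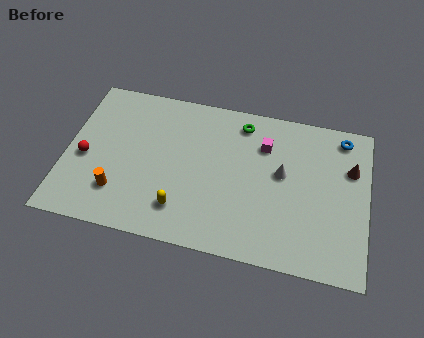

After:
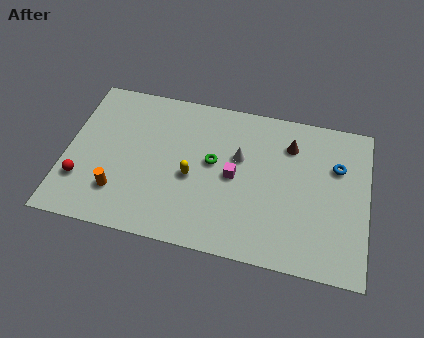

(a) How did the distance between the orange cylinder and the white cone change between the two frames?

-1.8

Before: roughly 8.6 units apart; after: 6.8. That's 1.8 units closer together.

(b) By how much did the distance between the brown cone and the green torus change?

-1.6

Before: roughly 5.8 units apart; after: 4.2. That's 1.6 units closer together.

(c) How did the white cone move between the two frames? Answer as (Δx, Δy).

(-2.2, 0.5)

From the two frames, the white cone sits at roughly (10.9, 5.2) before and (8.7, 5.7) after.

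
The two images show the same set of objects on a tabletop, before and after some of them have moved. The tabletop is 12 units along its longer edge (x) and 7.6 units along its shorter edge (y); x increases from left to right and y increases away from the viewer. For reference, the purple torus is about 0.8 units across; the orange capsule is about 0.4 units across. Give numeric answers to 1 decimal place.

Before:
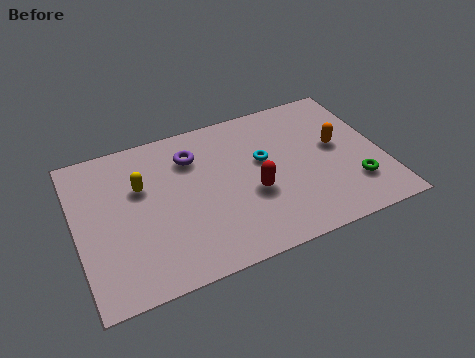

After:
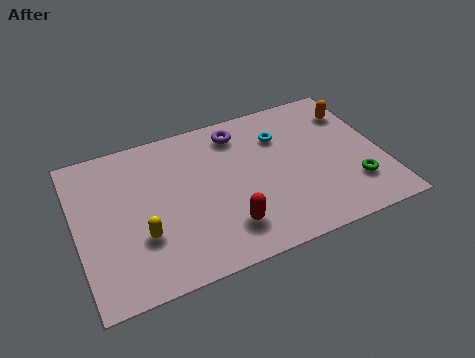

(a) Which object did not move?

the green torus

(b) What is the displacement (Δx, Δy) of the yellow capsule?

(-0.2, -2.4)

From the two frames, the yellow capsule sits at roughly (2.6, 4.9) before and (2.4, 2.5) after.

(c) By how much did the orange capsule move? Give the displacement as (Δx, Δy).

(0.9, 1.6)

The orange capsule started near (10.3, 4.2) and ended near (11.2, 5.8).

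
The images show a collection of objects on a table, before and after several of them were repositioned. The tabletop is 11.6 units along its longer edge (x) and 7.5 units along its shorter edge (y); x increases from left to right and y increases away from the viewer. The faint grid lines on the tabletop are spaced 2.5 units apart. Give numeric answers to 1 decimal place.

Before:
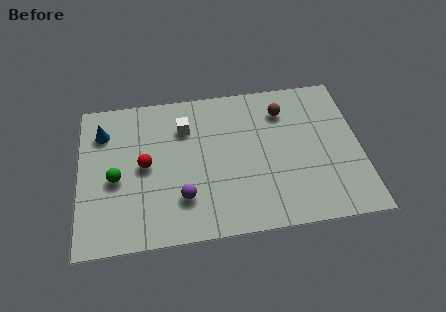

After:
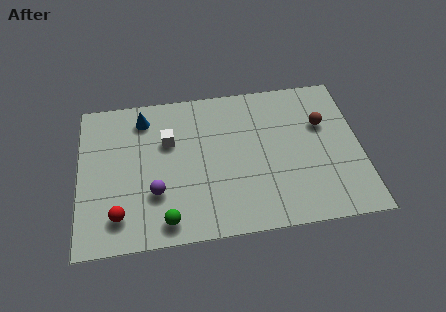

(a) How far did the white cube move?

0.9

The white cube was near (4.4, 5.5) before and (3.7, 4.9) after, so it travelled √(0.7² + 0.6²) ≈ 0.9 units.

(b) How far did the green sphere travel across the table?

3.0

The green sphere was near (1.5, 3.3) before and (3.5, 1.0) after, so it travelled √(2.0² + 2.3²) ≈ 3.0 units.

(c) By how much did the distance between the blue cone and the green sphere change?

+2.8

They were about 2.5 units apart before and 5.3 after — 2.8 units further apart.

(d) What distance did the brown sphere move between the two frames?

1.8

From (8.5, 5.8) to (10.1, 4.9), the brown sphere covered √(1.6² + 0.9²) ≈ 1.8 units.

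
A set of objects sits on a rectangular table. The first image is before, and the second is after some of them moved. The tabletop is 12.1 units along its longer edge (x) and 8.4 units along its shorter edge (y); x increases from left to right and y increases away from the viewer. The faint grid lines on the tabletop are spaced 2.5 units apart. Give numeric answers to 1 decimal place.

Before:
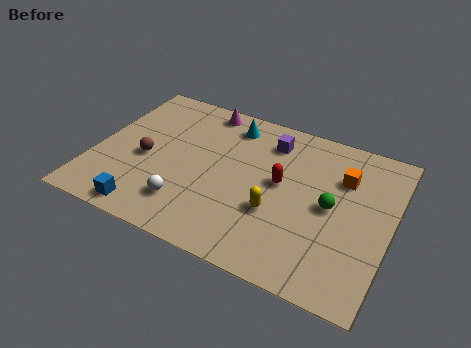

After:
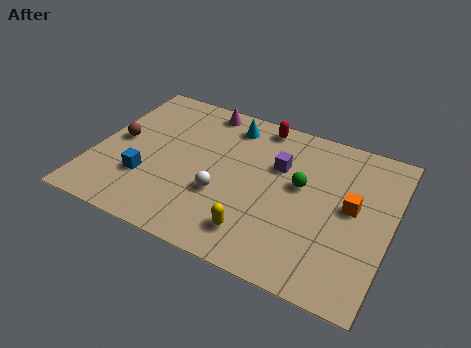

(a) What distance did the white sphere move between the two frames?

1.7

From (4.1, 1.9) to (5.4, 3.0), the white sphere covered √(1.3² + 1.1²) ≈ 1.7 units.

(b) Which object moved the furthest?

the red capsule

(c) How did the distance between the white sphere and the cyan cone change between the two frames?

-1.2

The distance was about 5.2 in the first image and 4.0 in the second, so they moved 1.2 units closer together.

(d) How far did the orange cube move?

1.5

From (10.0, 5.9) to (10.5, 4.5), the orange cube covered √(0.5² + 1.4²) ≈ 1.5 units.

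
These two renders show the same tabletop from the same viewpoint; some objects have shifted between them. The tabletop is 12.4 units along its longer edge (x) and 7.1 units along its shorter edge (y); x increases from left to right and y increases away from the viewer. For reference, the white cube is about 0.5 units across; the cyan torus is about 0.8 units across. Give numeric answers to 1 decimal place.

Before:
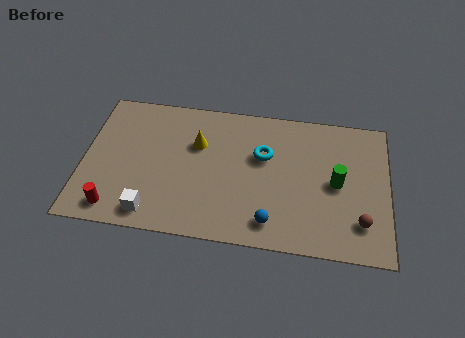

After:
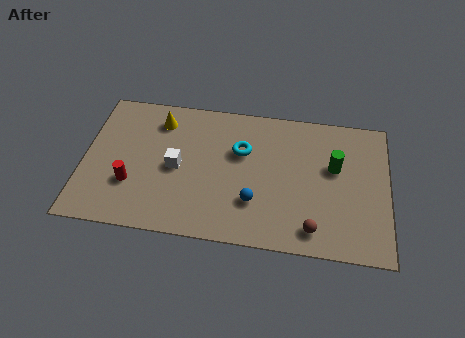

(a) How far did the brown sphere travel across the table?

2.0

From (11.3, 1.7) to (9.4, 1.1), the brown sphere covered √(1.9² + 0.6²) ≈ 2.0 units.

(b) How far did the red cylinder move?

1.4

The red cylinder was near (1.4, 1.0) before and (2.0, 2.3) after, so it travelled √(0.6² + 1.3²) ≈ 1.4 units.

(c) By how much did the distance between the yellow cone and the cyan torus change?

+0.9

Before: roughly 2.7 units apart; after: 3.6. That's 0.9 units further apart.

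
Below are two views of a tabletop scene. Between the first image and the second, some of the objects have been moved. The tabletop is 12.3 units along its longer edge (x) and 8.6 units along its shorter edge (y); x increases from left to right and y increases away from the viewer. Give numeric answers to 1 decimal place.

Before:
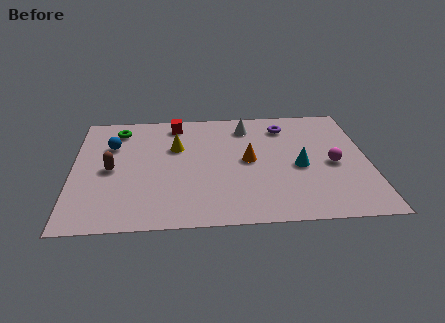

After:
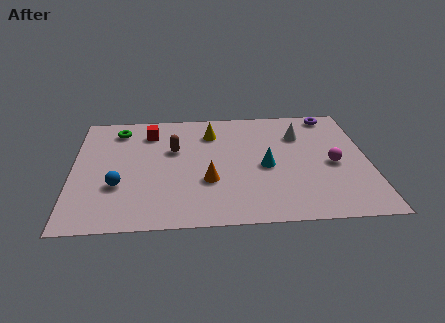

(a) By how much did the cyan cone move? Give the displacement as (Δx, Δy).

(-1.4, 0.1)

The cyan cone started near (9.4, 3.8) and ended near (8.0, 3.9).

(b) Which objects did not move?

the green torus and the magenta sphere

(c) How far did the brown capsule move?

2.9

The brown capsule was near (1.6, 4.1) before and (4.2, 5.4) after, so it travelled √(2.6² + 1.3²) ≈ 2.9 units.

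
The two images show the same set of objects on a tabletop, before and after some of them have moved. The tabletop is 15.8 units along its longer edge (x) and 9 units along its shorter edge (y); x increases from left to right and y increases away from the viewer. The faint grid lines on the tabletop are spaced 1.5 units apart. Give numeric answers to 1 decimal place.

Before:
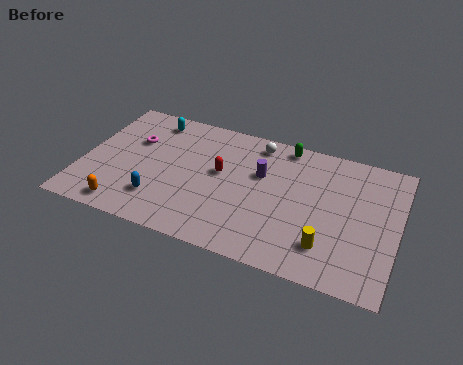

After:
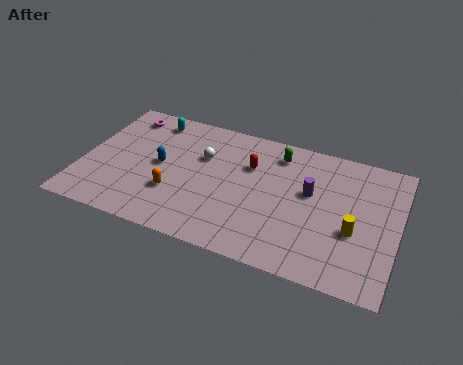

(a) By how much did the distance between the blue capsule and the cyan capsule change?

-2.4

Before: roughly 5.6 units apart; after: 3.2. That's 2.4 units closer together.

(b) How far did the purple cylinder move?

2.5

The purple cylinder was near (8.9, 5.7) before and (11.4, 5.3) after, so it travelled √(2.5² + 0.4²) ≈ 2.5 units.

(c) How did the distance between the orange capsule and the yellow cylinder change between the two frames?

-1.1

The distance was about 10.0 in the first image and 8.9 in the second, so they moved 1.1 units closer together.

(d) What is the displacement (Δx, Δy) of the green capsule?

(-0.3, -0.7)

The green capsule started near (9.9, 8.1) and ended near (9.6, 7.4).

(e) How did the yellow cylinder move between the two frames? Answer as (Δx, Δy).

(1.2, 1.4)

The yellow cylinder was at about (12.5, 2.1) and moved to about (13.7, 3.5).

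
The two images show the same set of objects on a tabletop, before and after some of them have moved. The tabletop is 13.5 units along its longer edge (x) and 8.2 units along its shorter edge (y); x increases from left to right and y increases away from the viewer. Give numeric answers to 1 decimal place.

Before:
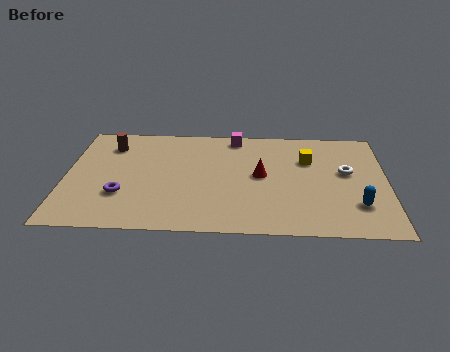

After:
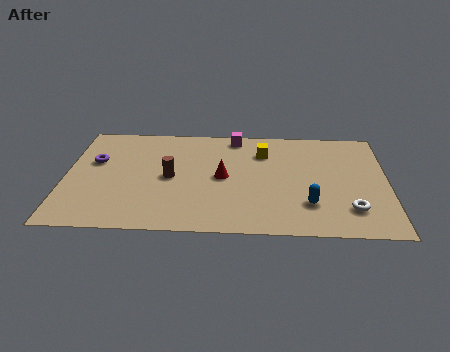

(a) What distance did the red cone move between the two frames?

1.6

The red cone was near (8.2, 4.3) before and (6.6, 4.1) after, so it travelled √(1.6² + 0.2²) ≈ 1.6 units.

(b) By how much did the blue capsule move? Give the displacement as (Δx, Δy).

(-2.0, 0.0)

From the two frames, the blue capsule sits at roughly (12.2, 2.2) before and (10.2, 2.2) after.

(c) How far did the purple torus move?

2.8

The purple torus was near (2.4, 2.6) before and (1.2, 5.1) after, so it travelled √(1.2² + 2.5²) ≈ 2.8 units.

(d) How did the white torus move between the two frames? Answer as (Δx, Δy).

(0.1, -2.8)

The white torus started near (11.8, 4.7) and ended near (11.9, 1.9).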